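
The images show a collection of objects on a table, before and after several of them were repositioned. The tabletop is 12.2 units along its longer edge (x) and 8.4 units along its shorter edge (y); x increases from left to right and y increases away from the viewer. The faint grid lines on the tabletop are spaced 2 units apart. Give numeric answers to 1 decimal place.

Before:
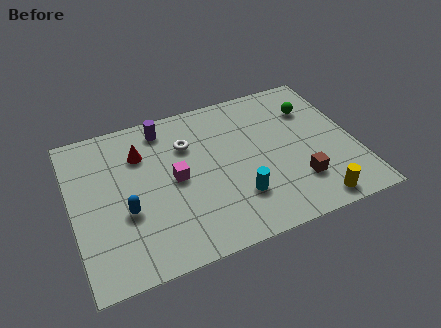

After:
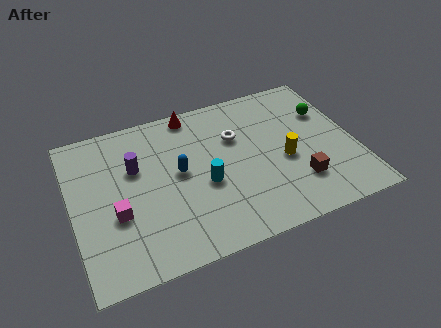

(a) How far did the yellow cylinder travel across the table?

2.8

The yellow cylinder moved from about (10.0, 0.9) to (9.1, 3.6), a distance of √(0.9² + 2.7²) ≈ 2.8.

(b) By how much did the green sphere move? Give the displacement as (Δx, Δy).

(0.6, -0.4)

From the two frames, the green sphere sits at roughly (10.6, 6.1) before and (11.2, 5.7) after.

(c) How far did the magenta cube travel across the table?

2.8

The magenta cube was near (4.4, 4.2) before and (1.8, 3.2) after, so it travelled √(2.6² + 1.0²) ≈ 2.8 units.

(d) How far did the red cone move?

2.8

The red cone was near (3.1, 6.1) before and (5.5, 7.6) after, so it travelled √(2.4² + 1.5²) ≈ 2.8 units.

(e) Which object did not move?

the brown cube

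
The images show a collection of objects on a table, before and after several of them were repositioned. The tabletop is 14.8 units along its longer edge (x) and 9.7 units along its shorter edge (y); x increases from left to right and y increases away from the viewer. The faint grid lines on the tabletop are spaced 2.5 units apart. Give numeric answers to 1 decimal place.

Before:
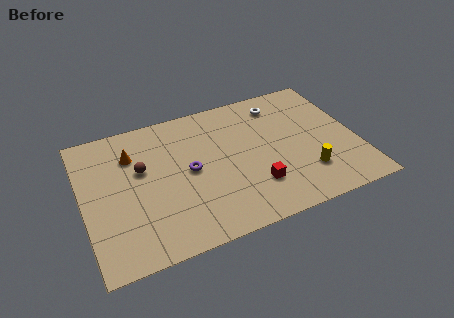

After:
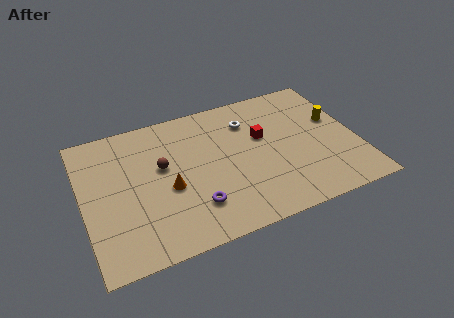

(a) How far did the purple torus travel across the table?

2.5

The purple torus was near (5.7, 4.9) before and (5.7, 2.4) after, so it travelled √(0.0² + 2.5²) ≈ 2.5 units.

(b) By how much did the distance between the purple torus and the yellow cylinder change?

+2.2

The distance was about 6.6 in the first image and 8.8 in the second, so they moved 2.2 units further apart.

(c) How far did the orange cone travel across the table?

3.4

The orange cone moved from about (2.8, 7.1) to (4.5, 4.1), a distance of √(1.7² + 3.0²) ≈ 3.4.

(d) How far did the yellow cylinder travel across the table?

3.9

The yellow cylinder was near (11.8, 2.5) before and (13.8, 5.8) after, so it travelled √(2.0² + 3.3²) ≈ 3.9 units.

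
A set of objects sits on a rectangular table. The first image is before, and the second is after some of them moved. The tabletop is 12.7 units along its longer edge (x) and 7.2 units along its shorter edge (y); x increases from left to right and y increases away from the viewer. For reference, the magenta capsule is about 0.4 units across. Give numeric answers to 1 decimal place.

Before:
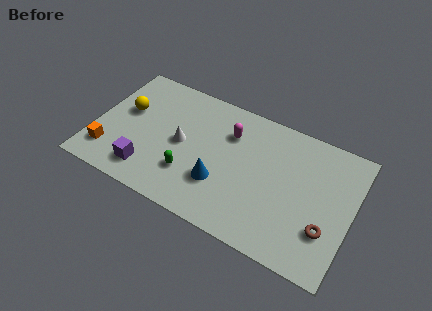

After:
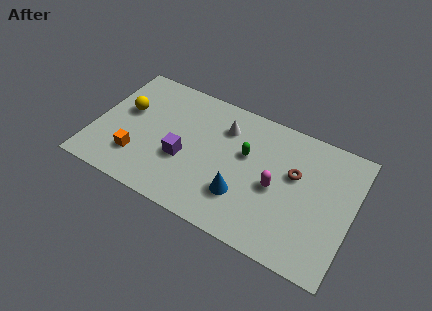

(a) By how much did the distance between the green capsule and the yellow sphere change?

+1.9

The distance was about 4.1 in the first image and 6.0 in the second, so they moved 1.9 units further apart.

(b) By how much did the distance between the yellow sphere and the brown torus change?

-2.0

Before: roughly 10.4 units apart; after: 8.4. That's 2.0 units closer together.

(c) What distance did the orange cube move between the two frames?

1.4

The orange cube was near (0.9, 1.6) before and (2.3, 1.9) after, so it travelled √(1.4² + 0.3²) ≈ 1.4 units.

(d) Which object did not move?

the yellow sphere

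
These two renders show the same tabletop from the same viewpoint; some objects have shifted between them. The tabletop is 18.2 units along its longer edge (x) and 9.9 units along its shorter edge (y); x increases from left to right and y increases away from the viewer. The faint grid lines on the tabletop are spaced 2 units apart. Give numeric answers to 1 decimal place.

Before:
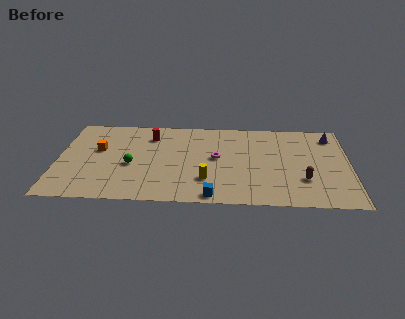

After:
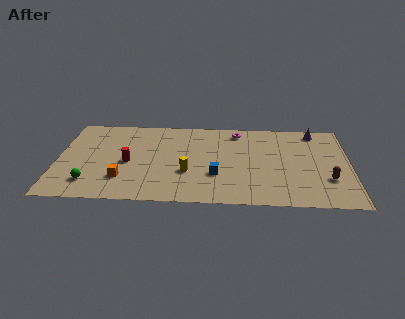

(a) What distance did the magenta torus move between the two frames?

3.5

The magenta torus moved from about (9.9, 5.3) to (11.2, 8.5), a distance of √(1.3² + 3.2²) ≈ 3.5.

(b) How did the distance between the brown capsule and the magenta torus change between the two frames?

+1.9

They were about 5.9 units apart before and 7.8 after — 1.9 units further apart.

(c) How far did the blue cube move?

2.4

The blue cube moved from about (9.7, 0.9) to (9.9, 3.3), a distance of √(0.2² + 2.4²) ≈ 2.4.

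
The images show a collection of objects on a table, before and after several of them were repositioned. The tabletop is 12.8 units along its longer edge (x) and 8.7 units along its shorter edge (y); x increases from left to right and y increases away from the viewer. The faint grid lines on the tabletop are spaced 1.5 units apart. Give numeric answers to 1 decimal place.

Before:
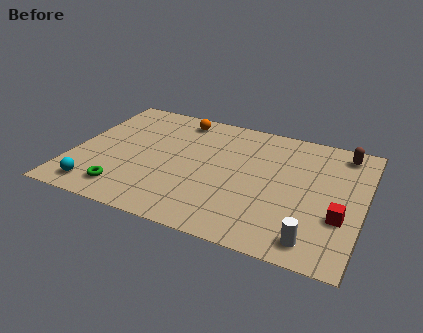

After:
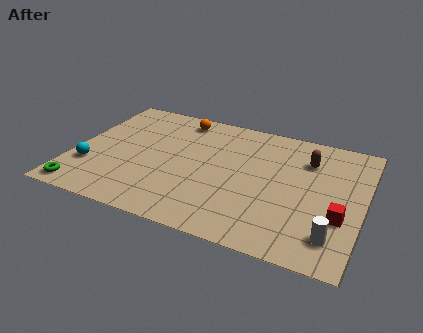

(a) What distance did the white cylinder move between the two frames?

0.9

The white cylinder moved from about (10.9, 1.2) to (11.7, 1.7), a distance of √(0.8² + 0.5²) ≈ 0.9.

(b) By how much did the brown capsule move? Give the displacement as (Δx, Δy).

(-1.5, -1.1)

From the two frames, the brown capsule sits at roughly (11.7, 7.5) before and (10.2, 6.4) after.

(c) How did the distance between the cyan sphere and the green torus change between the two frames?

+0.5

Before: roughly 1.2 units apart; after: 1.7. That's 0.5 units further apart.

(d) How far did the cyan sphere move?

1.5

The cyan sphere moved from about (1.4, 1.2) to (0.9, 2.6), a distance of √(0.5² + 1.4²) ≈ 1.5.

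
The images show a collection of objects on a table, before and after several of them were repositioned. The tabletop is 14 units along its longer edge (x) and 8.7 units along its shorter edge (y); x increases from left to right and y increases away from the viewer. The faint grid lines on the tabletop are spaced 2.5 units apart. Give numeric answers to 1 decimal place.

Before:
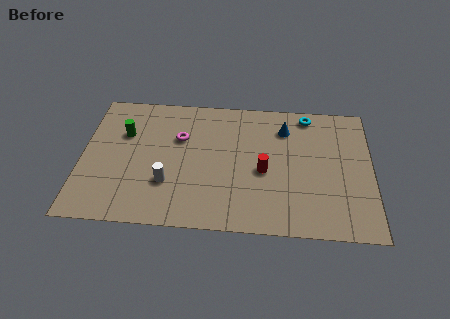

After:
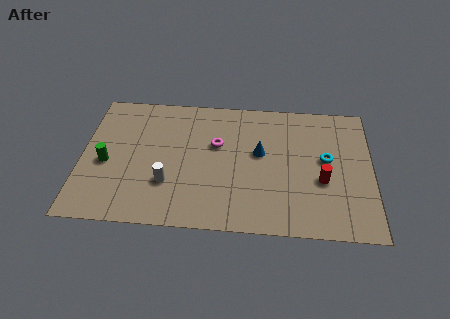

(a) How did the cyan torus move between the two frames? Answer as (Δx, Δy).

(0.9, -2.9)

From the two frames, the cyan torus sits at roughly (10.9, 7.7) before and (11.8, 4.8) after.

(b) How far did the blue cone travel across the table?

2.1

From (9.8, 6.7) to (8.6, 5.0), the blue cone covered √(1.2² + 1.7²) ≈ 2.1 units.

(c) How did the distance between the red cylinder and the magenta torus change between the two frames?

+1.0

Before: roughly 4.5 units apart; after: 5.5. That's 1.0 units further apart.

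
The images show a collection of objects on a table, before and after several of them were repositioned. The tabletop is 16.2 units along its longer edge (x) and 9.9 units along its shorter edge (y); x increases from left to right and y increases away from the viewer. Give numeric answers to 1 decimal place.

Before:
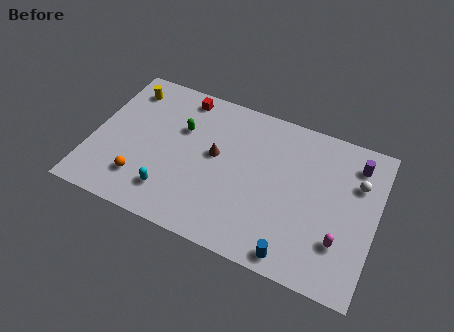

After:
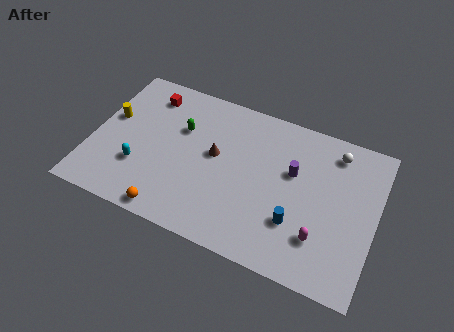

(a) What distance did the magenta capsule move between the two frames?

1.1

From (14.4, 2.8) to (13.3, 2.6), the magenta capsule covered √(1.1² + 0.2²) ≈ 1.1 units.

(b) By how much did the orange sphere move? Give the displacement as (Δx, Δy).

(1.9, -1.4)

The orange sphere was at about (3.1, 2.3) and moved to about (5.0, 0.9).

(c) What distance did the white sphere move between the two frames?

2.1

The white sphere moved from about (15.0, 6.8) to (13.6, 8.3), a distance of √(1.4² + 1.5²) ≈ 2.1.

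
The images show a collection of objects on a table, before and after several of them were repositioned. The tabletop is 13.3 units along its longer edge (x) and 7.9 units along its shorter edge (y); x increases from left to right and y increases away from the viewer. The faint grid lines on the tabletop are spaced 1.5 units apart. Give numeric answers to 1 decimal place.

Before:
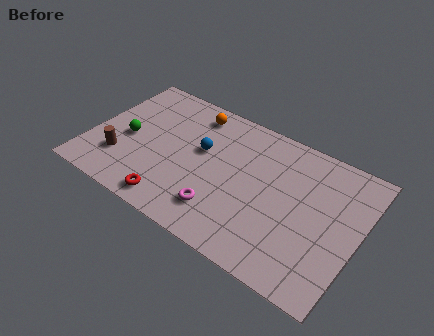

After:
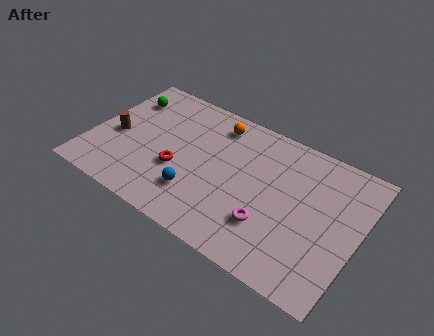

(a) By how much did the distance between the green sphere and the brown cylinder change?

+1.1

Before: roughly 1.4 units apart; after: 2.5. That's 1.1 units further apart.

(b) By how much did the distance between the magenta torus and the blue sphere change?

+0.3

Before: roughly 3.3 units apart; after: 3.6. That's 0.3 units further apart.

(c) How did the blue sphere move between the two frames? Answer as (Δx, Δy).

(0.2, -2.6)

The blue sphere started near (5.4, 4.7) and ended near (5.6, 2.1).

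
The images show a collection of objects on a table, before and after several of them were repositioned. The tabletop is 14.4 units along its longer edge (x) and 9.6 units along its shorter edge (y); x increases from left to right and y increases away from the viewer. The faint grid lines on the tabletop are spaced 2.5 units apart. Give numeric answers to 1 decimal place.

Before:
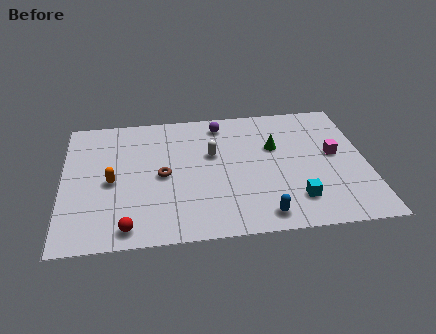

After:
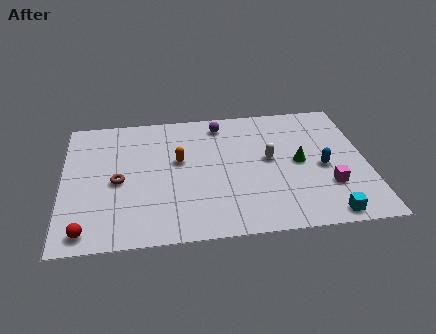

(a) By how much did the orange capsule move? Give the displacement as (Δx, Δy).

(3.2, 1.2)

The orange capsule was at about (2.3, 4.4) and moved to about (5.5, 5.6).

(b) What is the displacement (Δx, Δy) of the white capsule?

(2.7, -0.7)

The white capsule started near (7.1, 5.9) and ended near (9.8, 5.2).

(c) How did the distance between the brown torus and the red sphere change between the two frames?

-0.3

Before: roughly 3.9 units apart; after: 3.6. That's 0.3 units closer together.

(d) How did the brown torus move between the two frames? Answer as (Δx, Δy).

(-2.1, -0.2)

From the two frames, the brown torus sits at roughly (4.7, 4.6) before and (2.6, 4.4) after.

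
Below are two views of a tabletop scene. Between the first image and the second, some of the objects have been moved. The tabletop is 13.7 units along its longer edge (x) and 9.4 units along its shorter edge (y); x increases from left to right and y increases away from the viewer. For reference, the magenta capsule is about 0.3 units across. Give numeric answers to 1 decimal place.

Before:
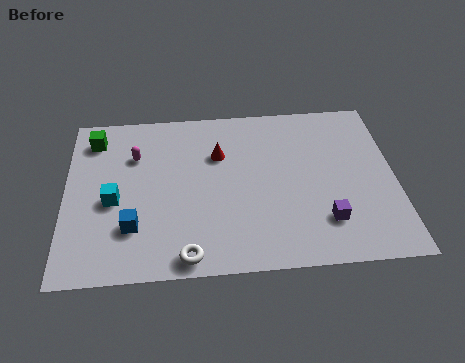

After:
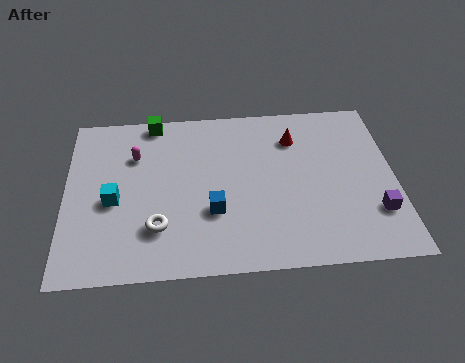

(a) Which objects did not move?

the cyan cube and the magenta capsule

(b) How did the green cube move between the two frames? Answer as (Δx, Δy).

(2.5, 0.9)

From the two frames, the green cube sits at roughly (1.2, 7.7) before and (3.7, 8.6) after.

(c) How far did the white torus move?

2.0

From (5.0, 0.9) to (3.8, 2.5), the white torus covered √(1.2² + 1.6²) ≈ 2.0 units.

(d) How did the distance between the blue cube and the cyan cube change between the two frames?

+2.5

They were about 1.7 units apart before and 4.2 after — 2.5 units further apart.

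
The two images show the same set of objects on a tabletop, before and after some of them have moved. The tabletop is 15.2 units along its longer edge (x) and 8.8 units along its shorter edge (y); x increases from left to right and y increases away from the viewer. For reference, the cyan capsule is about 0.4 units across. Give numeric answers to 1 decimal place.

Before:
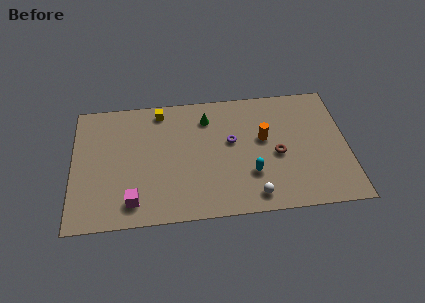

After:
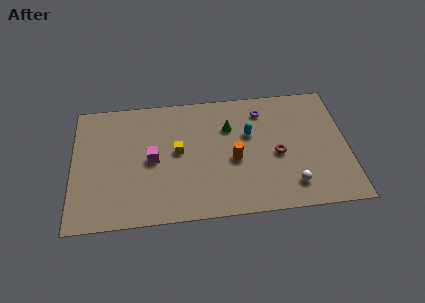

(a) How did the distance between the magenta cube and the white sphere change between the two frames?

+1.4

Before: roughly 6.6 units apart; after: 8.0. That's 1.4 units further apart.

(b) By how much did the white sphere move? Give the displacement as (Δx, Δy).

(2.1, 0.5)

The white sphere was at about (9.9, 1.2) and moved to about (12.0, 1.7).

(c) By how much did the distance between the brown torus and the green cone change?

-1.4

They were about 4.8 units apart before and 3.4 after — 1.4 units closer together.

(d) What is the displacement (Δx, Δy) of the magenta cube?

(1.1, 2.8)

The magenta cube started near (3.3, 1.5) and ended near (4.4, 4.3).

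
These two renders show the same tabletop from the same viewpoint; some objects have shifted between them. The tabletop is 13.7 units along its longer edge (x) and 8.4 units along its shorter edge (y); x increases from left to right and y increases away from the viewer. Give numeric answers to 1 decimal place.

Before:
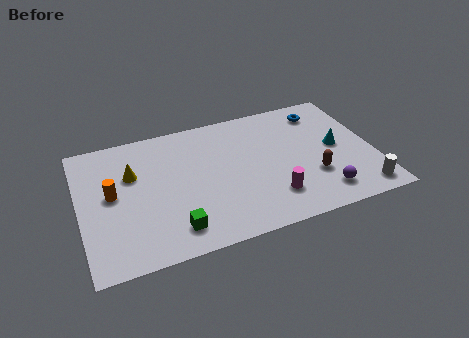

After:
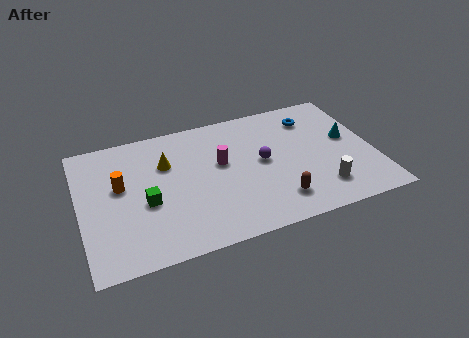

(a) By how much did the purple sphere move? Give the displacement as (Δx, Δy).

(-2.5, 2.9)

The purple sphere was at about (11.0, 1.5) and moved to about (8.5, 4.4).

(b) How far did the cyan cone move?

0.7

The cyan cone was near (12.0, 4.3) before and (12.6, 4.7) after, so it travelled √(0.6² + 0.4²) ≈ 0.7 units.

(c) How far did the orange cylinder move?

0.6

From (1.5, 4.5) to (1.9, 4.9), the orange cylinder covered √(0.4² + 0.4²) ≈ 0.6 units.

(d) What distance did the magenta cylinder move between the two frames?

3.6

From (8.7, 2.0) to (6.6, 4.9), the magenta cylinder covered √(2.1² + 2.9²) ≈ 3.6 units.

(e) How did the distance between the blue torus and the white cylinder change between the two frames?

-1.1

They were about 5.9 units apart before and 4.8 after — 1.1 units closer together.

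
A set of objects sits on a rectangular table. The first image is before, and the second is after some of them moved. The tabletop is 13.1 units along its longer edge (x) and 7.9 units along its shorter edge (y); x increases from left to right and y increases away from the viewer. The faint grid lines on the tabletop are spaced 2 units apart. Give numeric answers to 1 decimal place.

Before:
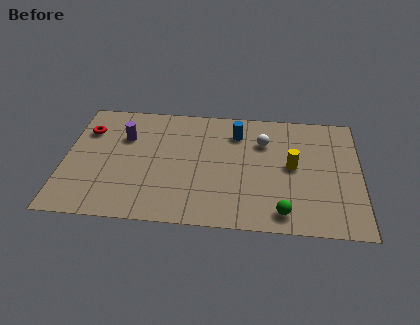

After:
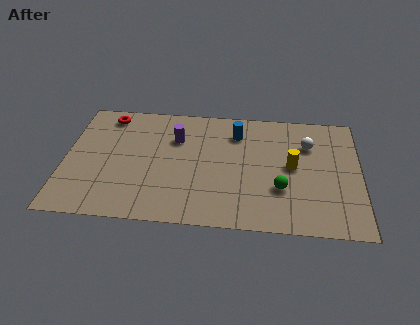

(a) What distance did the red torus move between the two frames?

1.4

From (0.9, 5.7) to (1.8, 6.8), the red torus covered √(0.9² + 1.1²) ≈ 1.4 units.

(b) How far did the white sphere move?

2.0

From (8.8, 5.6) to (10.8, 5.6), the white sphere covered √(2.0² + 0.0²) ≈ 2.0 units.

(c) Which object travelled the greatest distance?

the purple cylinder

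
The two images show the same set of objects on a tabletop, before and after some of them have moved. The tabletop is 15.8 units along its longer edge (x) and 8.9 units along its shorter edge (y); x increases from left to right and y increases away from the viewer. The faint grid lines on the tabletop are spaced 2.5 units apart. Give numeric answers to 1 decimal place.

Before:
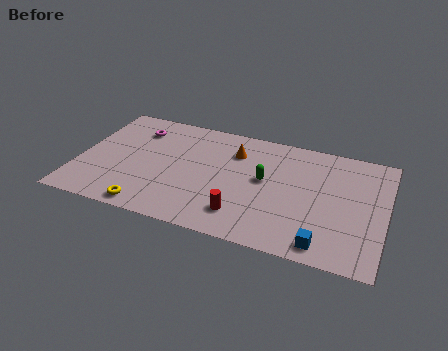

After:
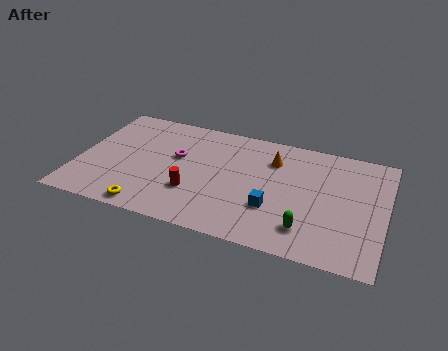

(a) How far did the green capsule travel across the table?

3.8

From (9.6, 4.9) to (12.0, 1.9), the green capsule covered √(2.4² + 3.0²) ≈ 3.8 units.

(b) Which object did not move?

the yellow torus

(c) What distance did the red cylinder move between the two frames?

2.8

The red cylinder was near (8.7, 1.9) before and (6.1, 2.8) after, so it travelled √(2.6² + 0.9²) ≈ 2.8 units.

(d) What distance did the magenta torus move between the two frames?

2.8

The magenta torus moved from about (2.7, 6.9) to (5.0, 5.3), a distance of √(2.3² + 1.6²) ≈ 2.8.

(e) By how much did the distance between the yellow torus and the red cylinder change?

-2.0

The distance was about 4.8 in the first image and 2.8 in the second, so they moved 2.0 units closer together.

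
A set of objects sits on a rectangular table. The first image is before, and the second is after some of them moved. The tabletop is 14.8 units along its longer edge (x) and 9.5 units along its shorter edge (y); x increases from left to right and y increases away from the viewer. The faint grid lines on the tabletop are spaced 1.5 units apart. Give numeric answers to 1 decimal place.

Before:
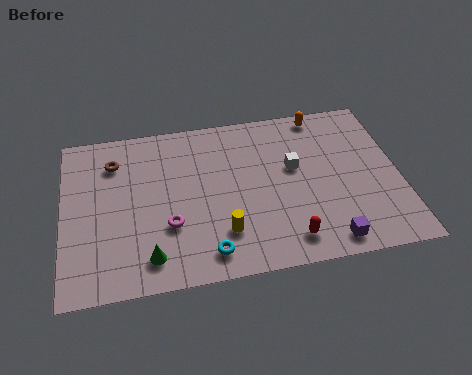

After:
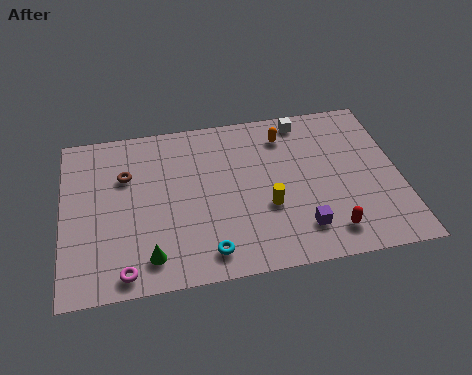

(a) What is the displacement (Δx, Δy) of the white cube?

(0.6, 2.8)

The white cube was at about (10.2, 5.6) and moved to about (10.8, 8.4).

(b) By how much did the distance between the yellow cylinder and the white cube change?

+0.7

They were about 4.6 units apart before and 5.3 after — 0.7 units further apart.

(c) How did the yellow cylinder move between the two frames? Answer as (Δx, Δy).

(2.0, 1.1)

From the two frames, the yellow cylinder sits at roughly (6.9, 2.4) before and (8.9, 3.5) after.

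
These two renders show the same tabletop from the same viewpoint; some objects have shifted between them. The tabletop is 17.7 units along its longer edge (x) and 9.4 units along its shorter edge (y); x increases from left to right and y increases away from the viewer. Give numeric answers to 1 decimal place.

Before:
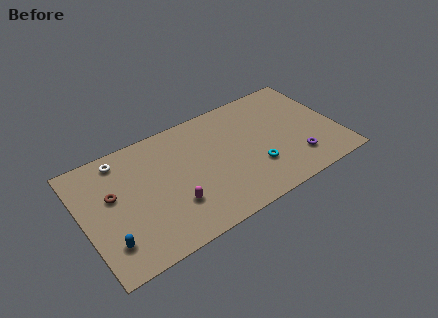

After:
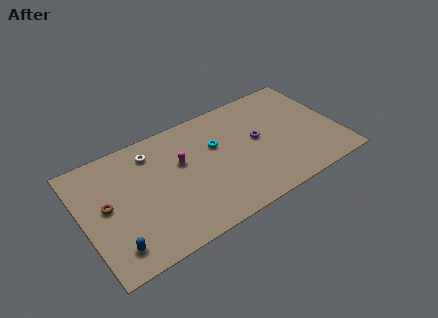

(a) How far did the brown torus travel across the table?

0.8

From (2.1, 5.6) to (1.6, 5.0), the brown torus covered √(0.5² + 0.6²) ≈ 0.8 units.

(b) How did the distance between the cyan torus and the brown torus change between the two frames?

-2.1

They were about 10.0 units apart before and 7.9 after — 2.1 units closer together.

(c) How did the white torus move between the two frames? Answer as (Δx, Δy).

(2.1, -0.5)

The white torus started near (3.0, 8.1) and ended near (5.1, 7.6).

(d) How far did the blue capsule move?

0.6

The blue capsule was near (1.4, 2.2) before and (1.7, 1.7) after, so it travelled √(0.3² + 0.5²) ≈ 0.6 units.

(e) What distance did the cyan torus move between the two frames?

3.9

The cyan torus moved from about (11.7, 2.9) to (9.4, 6.0), a distance of √(2.3² + 3.1²) ≈ 3.9.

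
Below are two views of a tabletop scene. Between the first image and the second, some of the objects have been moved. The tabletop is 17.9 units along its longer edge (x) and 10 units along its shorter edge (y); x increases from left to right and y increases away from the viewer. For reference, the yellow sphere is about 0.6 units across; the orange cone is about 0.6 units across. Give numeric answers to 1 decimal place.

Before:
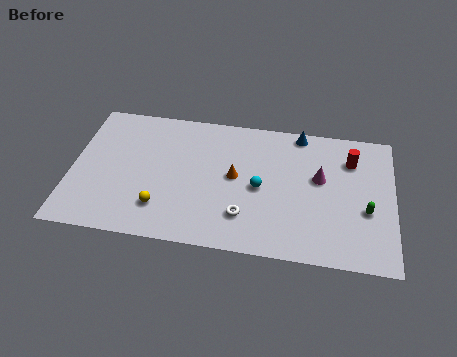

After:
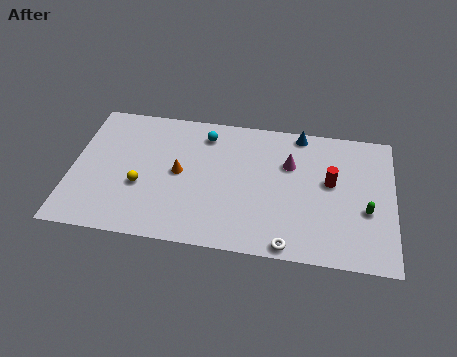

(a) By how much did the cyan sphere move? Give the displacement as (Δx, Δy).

(-3.2, 3.5)

The cyan sphere was at about (10.5, 4.7) and moved to about (7.3, 8.2).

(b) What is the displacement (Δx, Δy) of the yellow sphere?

(-1.2, 1.4)

The yellow sphere started near (5.1, 2.4) and ended near (3.9, 3.8).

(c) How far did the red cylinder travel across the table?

2.1

The red cylinder was near (15.5, 7.5) before and (14.4, 5.7) after, so it travelled √(1.1² + 1.8²) ≈ 2.1 units.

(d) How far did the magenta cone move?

1.9

The magenta cone was near (13.8, 5.9) before and (12.1, 6.7) after, so it travelled √(1.7² + 0.8²) ≈ 1.9 units.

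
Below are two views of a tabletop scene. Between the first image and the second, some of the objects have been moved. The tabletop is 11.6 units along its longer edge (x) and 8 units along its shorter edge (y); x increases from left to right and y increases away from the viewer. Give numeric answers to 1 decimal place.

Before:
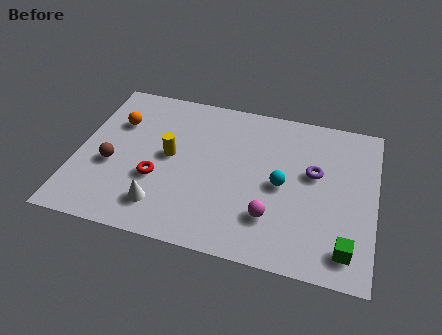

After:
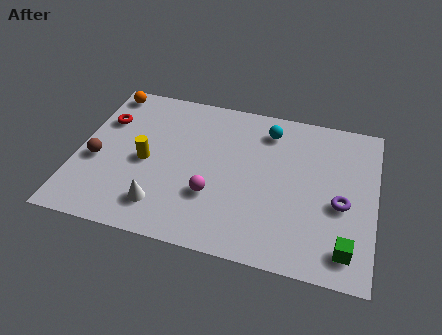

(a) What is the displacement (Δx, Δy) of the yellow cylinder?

(-0.9, -0.5)

The yellow cylinder was at about (3.6, 4.2) and moved to about (2.7, 3.7).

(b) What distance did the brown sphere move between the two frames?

0.6

The brown sphere moved from about (1.4, 3.2) to (0.8, 3.3), a distance of √(0.6² + 0.1²) ≈ 0.6.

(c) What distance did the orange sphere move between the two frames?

1.7

The orange sphere was near (1.4, 5.5) before and (0.8, 7.1) after, so it travelled √(0.6² + 1.6²) ≈ 1.7 units.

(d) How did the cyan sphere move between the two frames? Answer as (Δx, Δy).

(-0.7, 2.7)

The cyan sphere was at about (8.0, 3.8) and moved to about (7.3, 6.5).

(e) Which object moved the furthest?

the red torus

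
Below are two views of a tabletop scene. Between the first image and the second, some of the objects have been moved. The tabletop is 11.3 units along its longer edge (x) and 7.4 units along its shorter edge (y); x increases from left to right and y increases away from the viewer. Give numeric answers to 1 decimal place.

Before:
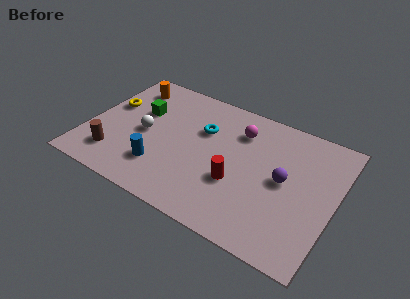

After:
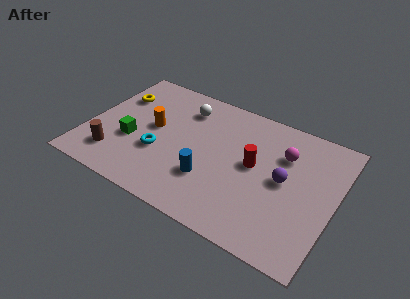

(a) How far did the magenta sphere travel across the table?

2.1

The magenta sphere moved from about (6.7, 5.6) to (8.8, 5.2), a distance of √(2.1² + 0.4²) ≈ 2.1.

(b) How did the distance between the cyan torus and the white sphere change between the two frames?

+0.3

The distance was about 2.9 in the first image and 3.2 in the second, so they moved 0.3 units further apart.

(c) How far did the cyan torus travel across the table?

2.8

The cyan torus moved from about (5.1, 4.9) to (3.4, 2.7), a distance of √(1.7² + 2.2²) ≈ 2.8.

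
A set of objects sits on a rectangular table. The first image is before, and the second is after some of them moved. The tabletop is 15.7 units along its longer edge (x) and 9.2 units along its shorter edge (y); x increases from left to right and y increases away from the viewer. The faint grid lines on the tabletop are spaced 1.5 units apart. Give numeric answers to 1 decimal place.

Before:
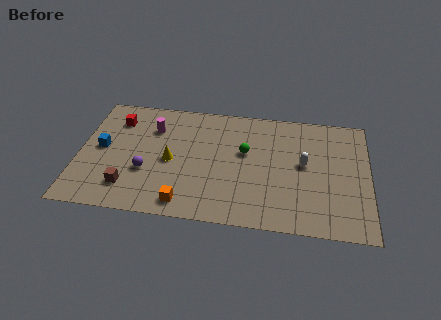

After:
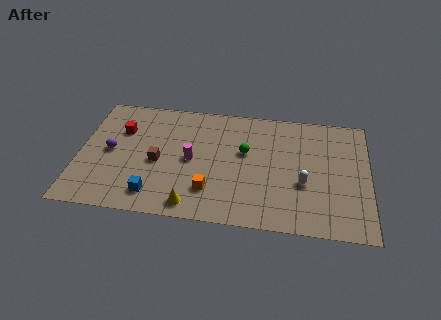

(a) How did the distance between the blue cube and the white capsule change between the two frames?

-2.8

They were about 11.0 units apart before and 8.2 after — 2.8 units closer together.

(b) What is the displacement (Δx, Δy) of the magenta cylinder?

(2.2, -2.2)

The magenta cylinder started near (3.9, 6.7) and ended near (6.1, 4.5).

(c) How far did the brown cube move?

2.6

The brown cube moved from about (2.8, 2.0) to (4.3, 4.1), a distance of √(1.5² + 2.1²) ≈ 2.6.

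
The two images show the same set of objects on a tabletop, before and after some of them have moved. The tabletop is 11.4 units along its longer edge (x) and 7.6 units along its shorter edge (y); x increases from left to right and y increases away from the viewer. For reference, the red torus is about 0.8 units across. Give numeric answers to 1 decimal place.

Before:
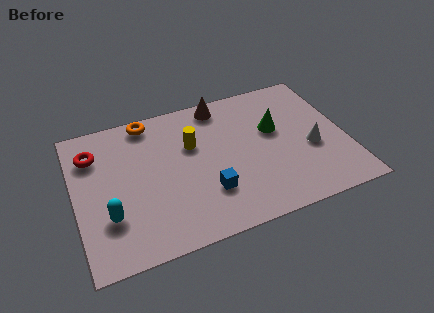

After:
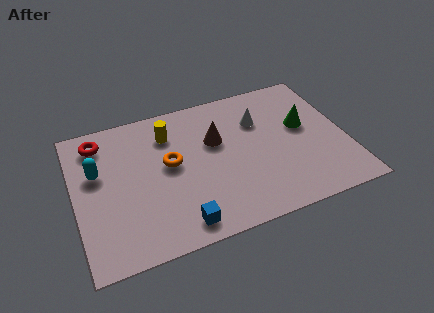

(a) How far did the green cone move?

1.2

From (8.5, 4.6) to (9.7, 4.4), the green cone covered √(1.2² + 0.2²) ≈ 1.2 units.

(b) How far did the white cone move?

3.0

The white cone moved from about (9.9, 3.1) to (7.9, 5.3), a distance of √(2.0² + 2.2²) ≈ 3.0.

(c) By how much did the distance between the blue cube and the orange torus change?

-1.9

They were about 5.1 units apart before and 3.2 after — 1.9 units closer together.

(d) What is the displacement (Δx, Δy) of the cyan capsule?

(-0.3, 2.4)

The cyan capsule was at about (1.3, 2.3) and moved to about (1.0, 4.7).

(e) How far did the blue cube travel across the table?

1.8

The blue cube moved from about (5.4, 2.2) to (4.1, 1.0), a distance of √(1.3² + 1.2²) ≈ 1.8.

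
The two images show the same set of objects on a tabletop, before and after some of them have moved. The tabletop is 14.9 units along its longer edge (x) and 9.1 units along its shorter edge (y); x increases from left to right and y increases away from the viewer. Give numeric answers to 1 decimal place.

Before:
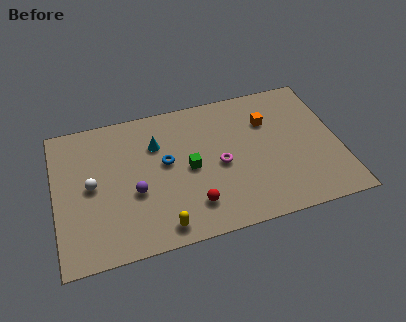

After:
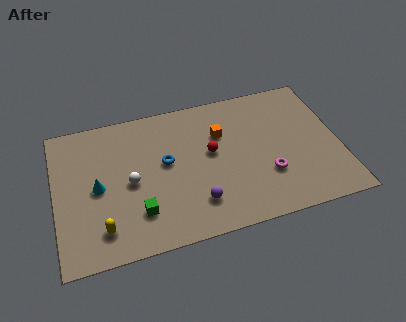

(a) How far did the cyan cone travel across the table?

3.8

The cyan cone was near (5.4, 6.4) before and (2.2, 4.4) after, so it travelled √(3.2² + 2.0²) ≈ 3.8 units.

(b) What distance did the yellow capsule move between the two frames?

3.1

From (5.3, 1.1) to (2.3, 1.8), the yellow capsule covered √(3.0² + 0.7²) ≈ 3.1 units.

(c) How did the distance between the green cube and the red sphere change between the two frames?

+2.5

Before: roughly 2.4 units apart; after: 4.9. That's 2.5 units further apart.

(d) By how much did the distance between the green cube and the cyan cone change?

+0.3

They were about 2.6 units apart before and 2.9 after — 0.3 units further apart.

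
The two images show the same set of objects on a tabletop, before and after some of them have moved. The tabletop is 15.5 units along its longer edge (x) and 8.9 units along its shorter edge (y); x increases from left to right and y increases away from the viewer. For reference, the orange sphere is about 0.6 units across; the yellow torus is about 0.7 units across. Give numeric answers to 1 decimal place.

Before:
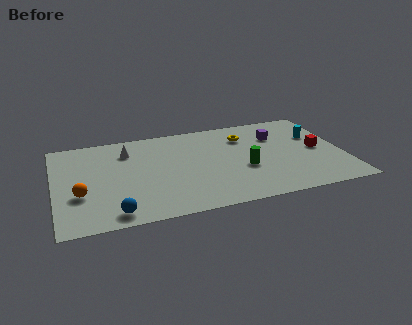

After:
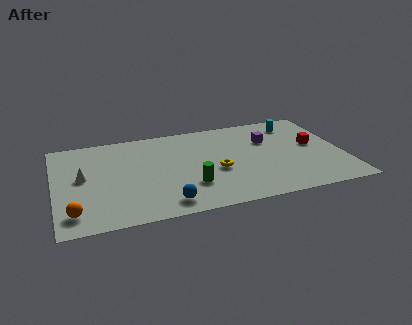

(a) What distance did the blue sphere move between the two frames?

2.7

From (3.0, 1.1) to (5.7, 1.3), the blue sphere covered √(2.7² + 0.2²) ≈ 2.7 units.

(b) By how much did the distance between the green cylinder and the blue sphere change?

-5.6

They were about 7.5 units apart before and 1.9 after — 5.6 units closer together.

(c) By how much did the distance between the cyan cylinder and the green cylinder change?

+3.0

They were about 4.7 units apart before and 7.7 after — 3.0 units further apart.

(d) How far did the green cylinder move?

3.1

The green cylinder was near (10.1, 3.5) before and (7.1, 2.6) after, so it travelled √(3.0² + 0.9²) ≈ 3.1 units.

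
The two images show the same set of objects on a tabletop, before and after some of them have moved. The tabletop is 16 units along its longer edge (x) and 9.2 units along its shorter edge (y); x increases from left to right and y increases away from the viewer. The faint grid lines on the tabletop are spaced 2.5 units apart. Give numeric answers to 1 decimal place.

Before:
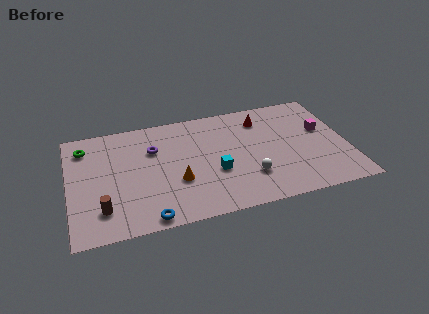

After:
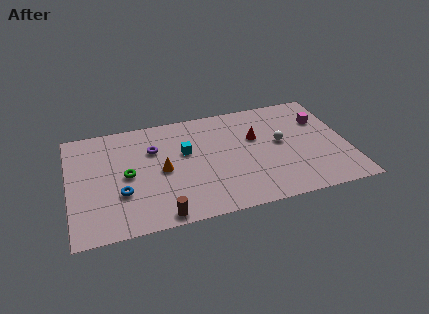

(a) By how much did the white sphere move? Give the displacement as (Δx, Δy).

(2.0, 2.4)

From the two frames, the white sphere sits at roughly (10.2, 2.6) before and (12.2, 5.0) after.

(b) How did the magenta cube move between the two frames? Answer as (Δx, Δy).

(0.0, 0.9)

From the two frames, the magenta cube sits at roughly (14.7, 5.5) before and (14.7, 6.4) after.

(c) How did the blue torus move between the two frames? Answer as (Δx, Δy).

(-1.4, 2.3)

The blue torus started near (4.3, 0.8) and ended near (2.9, 3.1).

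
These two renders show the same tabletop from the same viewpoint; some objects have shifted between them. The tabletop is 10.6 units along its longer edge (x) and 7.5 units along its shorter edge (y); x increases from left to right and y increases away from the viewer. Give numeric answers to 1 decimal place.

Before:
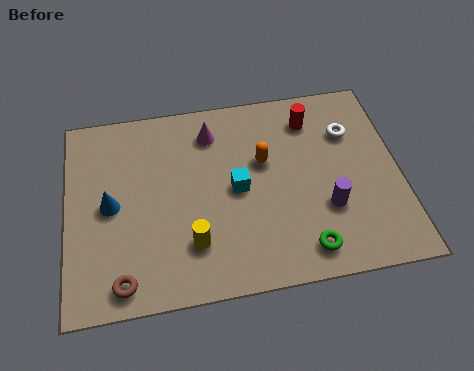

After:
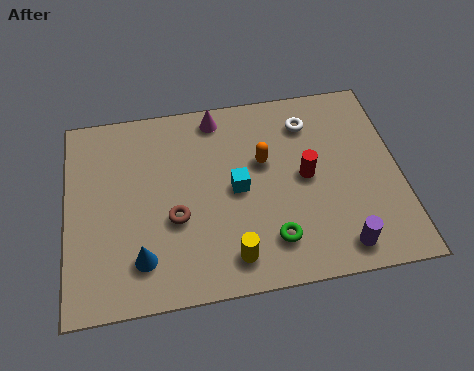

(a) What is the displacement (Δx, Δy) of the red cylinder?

(-0.3, -2.2)

The red cylinder was at about (7.9, 6.0) and moved to about (7.6, 3.8).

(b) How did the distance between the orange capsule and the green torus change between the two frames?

-0.7

The distance was about 3.7 in the first image and 3.0 in the second, so they moved 0.7 units closer together.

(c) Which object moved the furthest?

the brown torus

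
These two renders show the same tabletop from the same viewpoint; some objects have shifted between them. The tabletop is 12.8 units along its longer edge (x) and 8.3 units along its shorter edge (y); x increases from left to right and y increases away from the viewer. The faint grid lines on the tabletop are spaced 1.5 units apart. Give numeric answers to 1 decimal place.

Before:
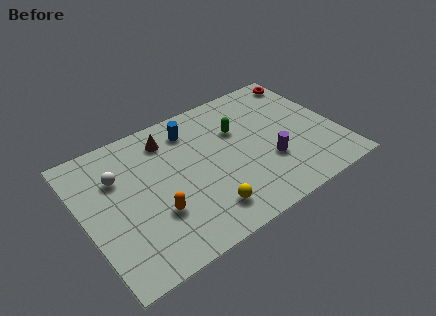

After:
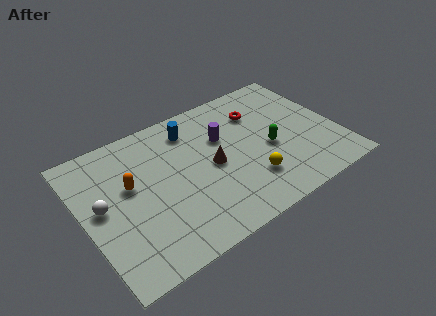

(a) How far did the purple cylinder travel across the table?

3.2

From (9.1, 2.8) to (7.2, 5.4), the purple cylinder covered √(1.9² + 2.6²) ≈ 3.2 units.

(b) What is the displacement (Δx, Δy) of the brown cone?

(1.8, -2.7)

The brown cone was at about (4.6, 6.7) and moved to about (6.4, 4.0).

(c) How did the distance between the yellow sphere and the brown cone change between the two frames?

-2.8

Before: roughly 5.2 units apart; after: 2.4. That's 2.8 units closer together.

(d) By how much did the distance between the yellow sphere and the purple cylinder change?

-0.4

The distance was about 3.7 in the first image and 3.3 in the second, so they moved 0.4 units closer together.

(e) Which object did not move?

the blue cylinder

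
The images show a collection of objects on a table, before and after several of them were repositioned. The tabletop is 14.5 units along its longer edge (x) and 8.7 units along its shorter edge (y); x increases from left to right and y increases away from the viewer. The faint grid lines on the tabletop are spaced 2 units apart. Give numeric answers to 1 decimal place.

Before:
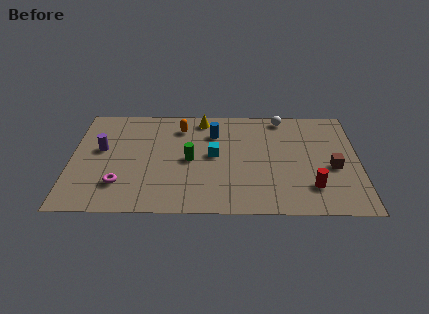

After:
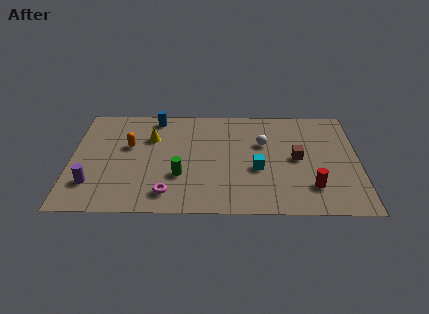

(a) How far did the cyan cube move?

2.5

The cyan cube moved from about (7.2, 4.6) to (9.4, 3.5), a distance of √(2.2² + 1.1²) ≈ 2.5.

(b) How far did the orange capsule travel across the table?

3.1

From (5.5, 6.9) to (2.9, 5.3), the orange capsule covered √(2.6² + 1.6²) ≈ 3.1 units.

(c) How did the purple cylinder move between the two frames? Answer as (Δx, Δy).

(-0.4, -2.8)

The purple cylinder was at about (1.5, 5.0) and moved to about (1.1, 2.2).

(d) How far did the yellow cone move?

3.1

The yellow cone was near (6.6, 7.6) before and (4.0, 6.0) after, so it travelled √(2.6² + 1.6²) ≈ 3.1 units.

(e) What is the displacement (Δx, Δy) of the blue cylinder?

(-3.0, 1.3)

The blue cylinder started near (7.2, 6.4) and ended near (4.2, 7.7).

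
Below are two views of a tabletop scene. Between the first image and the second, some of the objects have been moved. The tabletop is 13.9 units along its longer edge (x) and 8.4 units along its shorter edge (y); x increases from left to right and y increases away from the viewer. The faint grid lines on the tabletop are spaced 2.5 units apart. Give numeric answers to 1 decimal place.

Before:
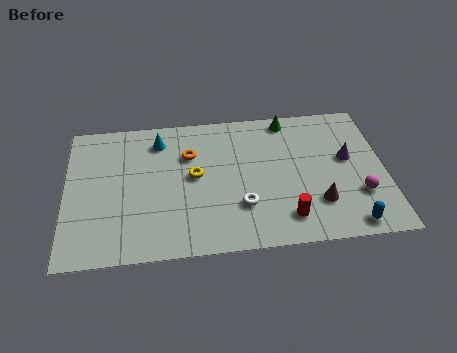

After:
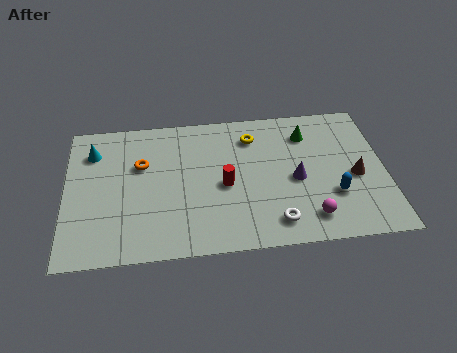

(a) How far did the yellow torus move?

3.3

From (5.6, 4.5) to (8.2, 6.6), the yellow torus covered √(2.6² + 2.1²) ≈ 3.3 units.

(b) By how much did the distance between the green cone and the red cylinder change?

-1.3

The distance was about 5.9 in the first image and 4.6 in the second, so they moved 1.3 units closer together.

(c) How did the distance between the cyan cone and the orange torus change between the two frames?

+0.7

Before: roughly 1.6 units apart; after: 2.3. That's 0.7 units further apart.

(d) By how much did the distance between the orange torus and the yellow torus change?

+3.7

Before: roughly 1.3 units apart; after: 5.0. That's 3.7 units further apart.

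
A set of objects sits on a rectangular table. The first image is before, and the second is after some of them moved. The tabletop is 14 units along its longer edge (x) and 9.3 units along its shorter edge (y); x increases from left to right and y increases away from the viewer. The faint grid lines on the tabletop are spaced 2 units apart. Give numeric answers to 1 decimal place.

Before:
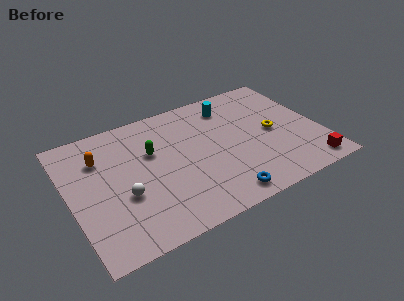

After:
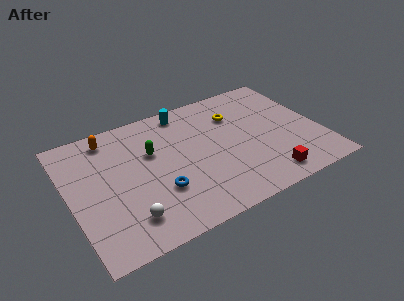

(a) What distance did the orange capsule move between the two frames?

1.5

From (1.9, 6.7) to (2.6, 8.0), the orange capsule covered √(0.7² + 1.3²) ≈ 1.5 units.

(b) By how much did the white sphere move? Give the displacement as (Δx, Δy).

(0.0, -1.6)

The white sphere was at about (2.8, 3.5) and moved to about (2.8, 1.9).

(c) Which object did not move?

the green capsule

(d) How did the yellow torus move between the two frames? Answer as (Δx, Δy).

(-1.8, 2.2)

The yellow torus was at about (11.4, 4.5) and moved to about (9.6, 6.7).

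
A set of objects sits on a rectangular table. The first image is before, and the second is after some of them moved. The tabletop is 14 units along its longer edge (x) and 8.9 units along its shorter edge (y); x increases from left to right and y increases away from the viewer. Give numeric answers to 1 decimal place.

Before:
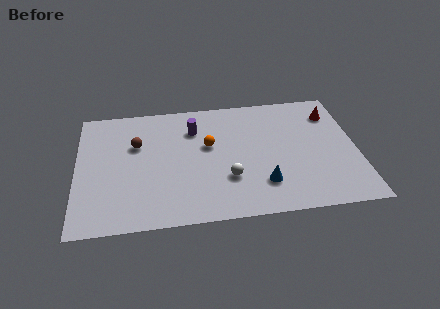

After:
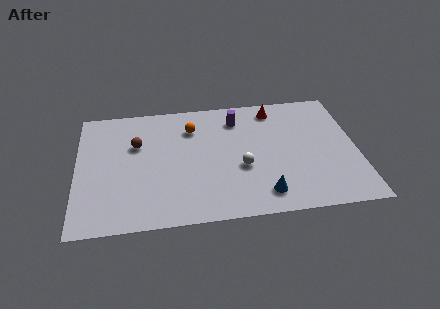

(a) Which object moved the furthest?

the red cone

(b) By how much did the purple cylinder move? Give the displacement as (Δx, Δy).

(2.2, 0.5)

The purple cylinder started near (5.9, 6.6) and ended near (8.1, 7.1).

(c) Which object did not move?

the brown sphere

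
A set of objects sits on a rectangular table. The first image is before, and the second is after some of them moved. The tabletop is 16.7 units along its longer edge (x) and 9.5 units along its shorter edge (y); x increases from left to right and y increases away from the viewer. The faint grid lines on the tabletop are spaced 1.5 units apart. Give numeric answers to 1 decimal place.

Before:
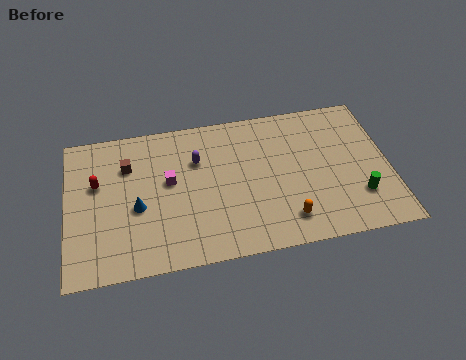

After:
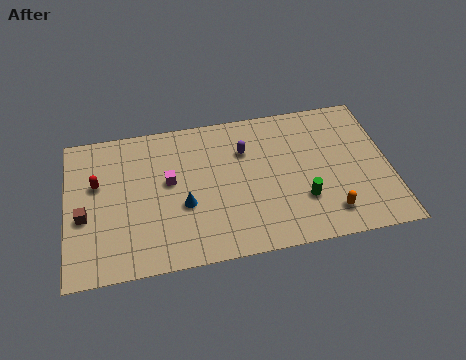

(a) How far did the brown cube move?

3.7

From (3.2, 6.8) to (0.9, 3.9), the brown cube covered √(2.3² + 2.9²) ≈ 3.7 units.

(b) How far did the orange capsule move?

2.2

The orange capsule moved from about (11.2, 1.8) to (13.4, 1.8), a distance of √(2.2² + 0.0²) ≈ 2.2.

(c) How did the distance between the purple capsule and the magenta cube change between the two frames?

+2.3

Before: roughly 1.9 units apart; after: 4.2. That's 2.3 units further apart.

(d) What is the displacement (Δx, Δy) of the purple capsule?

(2.5, 0.2)

From the two frames, the purple capsule sits at roughly (6.8, 6.5) before and (9.3, 6.7) after.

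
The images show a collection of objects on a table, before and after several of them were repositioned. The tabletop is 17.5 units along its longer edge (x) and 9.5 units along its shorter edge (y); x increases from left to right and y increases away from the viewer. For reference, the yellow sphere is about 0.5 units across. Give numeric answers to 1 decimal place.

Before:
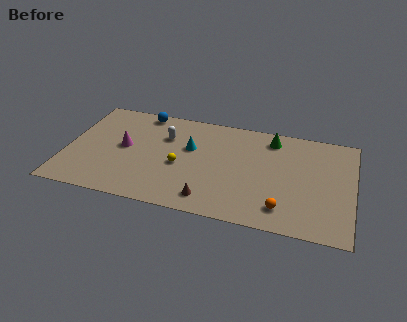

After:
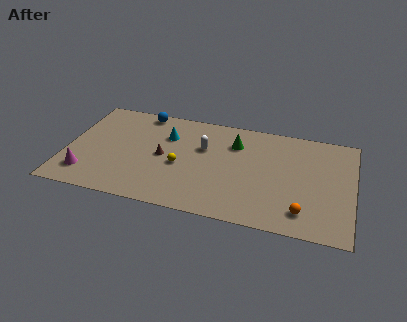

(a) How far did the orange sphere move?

1.2

From (13.4, 1.8) to (14.6, 1.8), the orange sphere covered √(1.2² + 0.0²) ≈ 1.2 units.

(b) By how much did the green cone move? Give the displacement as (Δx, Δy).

(-2.2, -1.0)

From the two frames, the green cone sits at roughly (12.4, 8.0) before and (10.2, 7.0) after.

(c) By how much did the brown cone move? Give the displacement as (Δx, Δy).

(-3.1, 3.2)

From the two frames, the brown cone sits at roughly (9.0, 1.5) before and (5.9, 4.7) after.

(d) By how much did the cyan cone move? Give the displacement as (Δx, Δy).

(-1.5, 0.8)

The cyan cone was at about (7.5, 5.9) and moved to about (6.0, 6.7).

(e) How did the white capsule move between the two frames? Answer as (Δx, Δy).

(2.4, -0.5)

The white capsule started near (5.9, 6.6) and ended near (8.3, 6.1).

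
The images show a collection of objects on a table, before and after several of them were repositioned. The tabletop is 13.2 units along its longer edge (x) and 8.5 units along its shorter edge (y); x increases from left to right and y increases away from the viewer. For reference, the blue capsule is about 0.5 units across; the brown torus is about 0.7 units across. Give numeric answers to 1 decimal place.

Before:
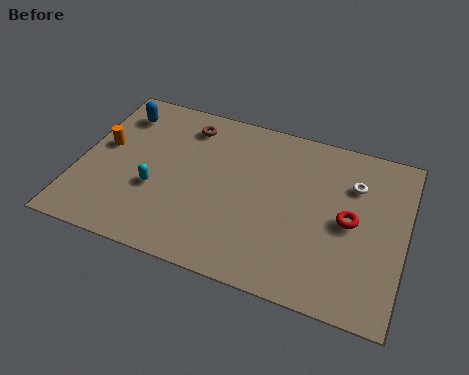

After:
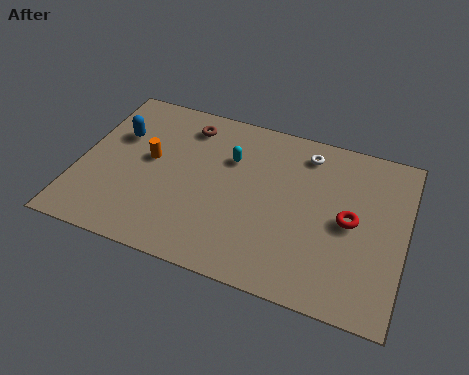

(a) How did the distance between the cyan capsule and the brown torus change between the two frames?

-1.7

The distance was about 3.9 in the first image and 2.2 in the second, so they moved 1.7 units closer together.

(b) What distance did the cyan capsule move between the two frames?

3.8

The cyan capsule moved from about (3.2, 3.2) to (6.0, 5.8), a distance of √(2.8² + 2.6²) ≈ 3.8.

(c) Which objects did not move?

the red torus and the brown torus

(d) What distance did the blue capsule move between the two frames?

1.2

From (1.3, 6.8) to (1.4, 5.6), the blue capsule covered √(0.1² + 1.2²) ≈ 1.2 units.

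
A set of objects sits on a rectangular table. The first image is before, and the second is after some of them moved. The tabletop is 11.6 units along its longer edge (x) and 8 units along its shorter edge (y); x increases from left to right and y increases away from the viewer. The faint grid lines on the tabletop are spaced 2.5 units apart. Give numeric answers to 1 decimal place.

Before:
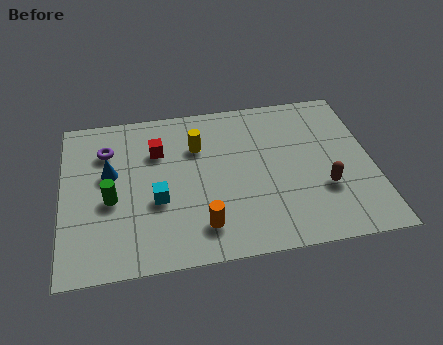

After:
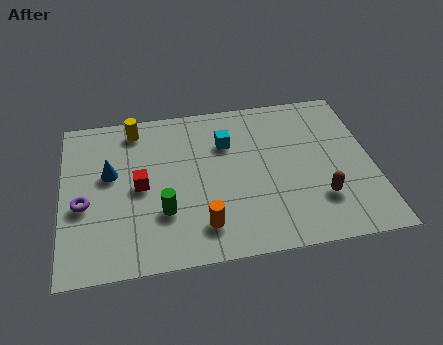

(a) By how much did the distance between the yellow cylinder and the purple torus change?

+0.7

The distance was about 3.4 in the first image and 4.1 in the second, so they moved 0.7 units further apart.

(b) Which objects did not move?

the orange cylinder and the blue cone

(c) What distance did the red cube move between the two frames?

1.8

From (3.6, 5.6) to (2.9, 3.9), the red cube covered √(0.7² + 1.7²) ≈ 1.8 units.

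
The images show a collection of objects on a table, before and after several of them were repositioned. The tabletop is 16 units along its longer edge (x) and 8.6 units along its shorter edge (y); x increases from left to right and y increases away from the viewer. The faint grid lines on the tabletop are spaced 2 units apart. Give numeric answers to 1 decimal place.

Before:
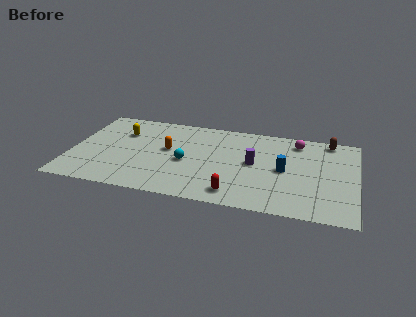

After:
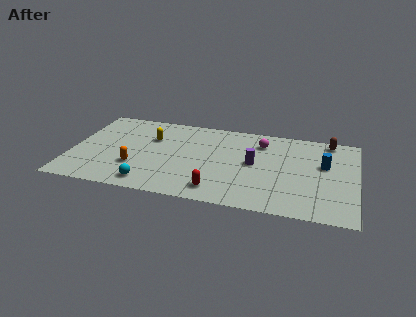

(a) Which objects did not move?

the brown capsule and the purple cylinder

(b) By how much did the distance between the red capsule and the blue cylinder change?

+3.0

Before: roughly 3.9 units apart; after: 6.9. That's 3.0 units further apart.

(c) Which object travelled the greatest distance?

the cyan sphere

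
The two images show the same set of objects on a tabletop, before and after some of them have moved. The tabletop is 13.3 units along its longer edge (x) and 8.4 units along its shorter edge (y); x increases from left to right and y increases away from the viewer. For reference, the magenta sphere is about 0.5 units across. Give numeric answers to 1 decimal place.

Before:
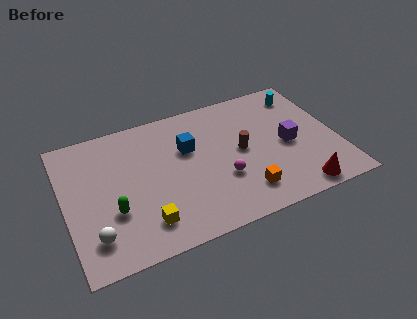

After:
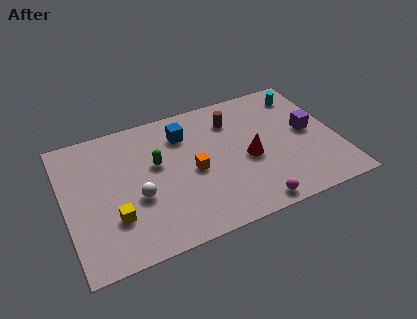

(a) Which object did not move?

the cyan cylinder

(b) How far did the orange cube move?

3.1

The orange cube moved from about (8.4, 1.7) to (6.2, 3.9), a distance of √(2.2² + 2.2²) ≈ 3.1.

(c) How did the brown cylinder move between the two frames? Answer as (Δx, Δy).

(-0.2, 2.1)

The brown cylinder started near (8.6, 4.3) and ended near (8.4, 6.4).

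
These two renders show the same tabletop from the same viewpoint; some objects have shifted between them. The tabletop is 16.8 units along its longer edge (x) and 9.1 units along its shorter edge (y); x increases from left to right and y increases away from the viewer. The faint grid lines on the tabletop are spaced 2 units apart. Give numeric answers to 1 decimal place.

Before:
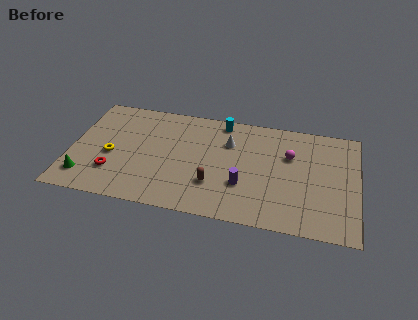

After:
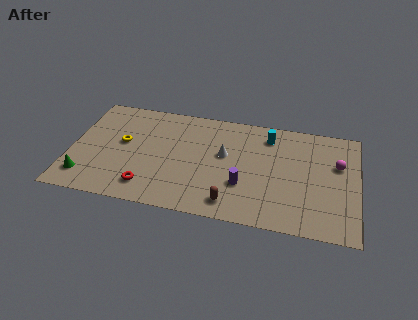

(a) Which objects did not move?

the green cone and the purple cylinder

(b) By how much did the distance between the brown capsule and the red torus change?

-1.0

They were about 5.9 units apart before and 4.9 after — 1.0 units closer together.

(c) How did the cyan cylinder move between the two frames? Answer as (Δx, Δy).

(2.8, -0.7)

The cyan cylinder was at about (8.7, 8.1) and moved to about (11.5, 7.4).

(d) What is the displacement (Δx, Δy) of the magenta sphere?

(2.8, -0.2)

From the two frames, the magenta sphere sits at roughly (12.8, 6.0) before and (15.6, 5.8) after.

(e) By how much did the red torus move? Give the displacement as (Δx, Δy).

(2.1, -0.8)

From the two frames, the red torus sits at roughly (2.6, 2.5) before and (4.7, 1.7) after.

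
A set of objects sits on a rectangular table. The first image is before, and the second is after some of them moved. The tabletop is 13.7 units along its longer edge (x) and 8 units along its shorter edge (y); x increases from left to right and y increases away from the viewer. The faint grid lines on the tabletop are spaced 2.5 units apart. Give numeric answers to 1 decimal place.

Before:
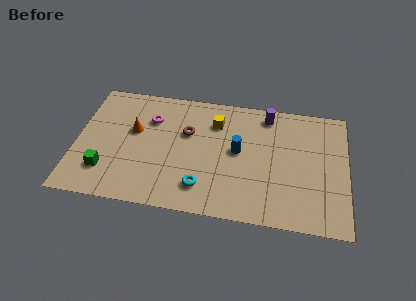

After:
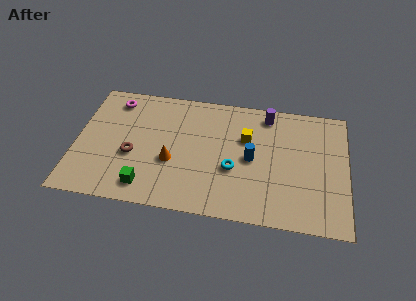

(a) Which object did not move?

the purple cylinder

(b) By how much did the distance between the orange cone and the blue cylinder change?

-1.2

The distance was about 5.3 in the first image and 4.1 in the second, so they moved 1.2 units closer together.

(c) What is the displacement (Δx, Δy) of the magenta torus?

(-1.9, 1.0)

The magenta torus was at about (3.7, 5.7) and moved to about (1.8, 6.7).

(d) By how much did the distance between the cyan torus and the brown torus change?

+1.6

The distance was about 3.5 in the first image and 5.1 in the second, so they moved 1.6 units further apart.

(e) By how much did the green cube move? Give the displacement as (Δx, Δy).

(2.1, -0.7)

The green cube was at about (1.6, 2.0) and moved to about (3.7, 1.3).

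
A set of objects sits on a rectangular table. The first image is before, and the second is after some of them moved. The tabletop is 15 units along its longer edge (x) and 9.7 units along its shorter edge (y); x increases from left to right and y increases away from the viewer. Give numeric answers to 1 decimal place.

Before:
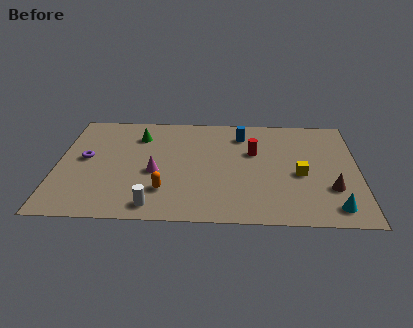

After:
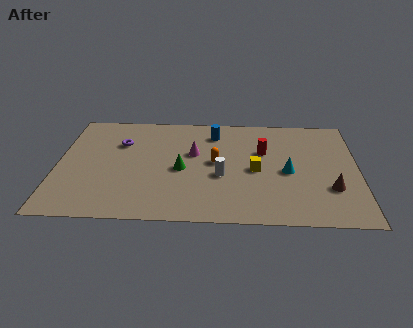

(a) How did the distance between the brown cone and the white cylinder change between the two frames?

-3.4

They were about 8.9 units apart before and 5.5 after — 3.4 units closer together.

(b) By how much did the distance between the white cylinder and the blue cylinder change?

-3.9

The distance was about 7.8 in the first image and 3.9 in the second, so they moved 3.9 units closer together.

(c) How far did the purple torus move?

2.3

From (1.4, 5.2) to (3.1, 6.7), the purple torus covered √(1.7² + 1.5²) ≈ 2.3 units.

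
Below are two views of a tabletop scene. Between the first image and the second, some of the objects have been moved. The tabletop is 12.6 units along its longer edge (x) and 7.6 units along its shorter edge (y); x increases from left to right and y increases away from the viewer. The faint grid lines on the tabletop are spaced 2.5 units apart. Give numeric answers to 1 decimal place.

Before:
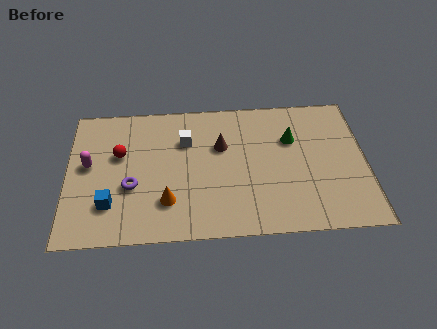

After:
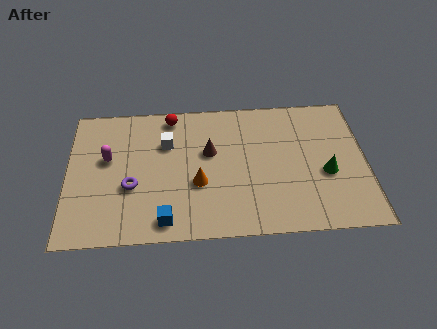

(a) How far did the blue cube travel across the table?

2.5

The blue cube was near (1.8, 2.0) before and (4.1, 1.0) after, so it travelled √(2.3² + 1.0²) ≈ 2.5 units.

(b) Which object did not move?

the purple torus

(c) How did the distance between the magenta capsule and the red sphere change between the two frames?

+2.1

Before: roughly 1.4 units apart; after: 3.5. That's 2.1 units further apart.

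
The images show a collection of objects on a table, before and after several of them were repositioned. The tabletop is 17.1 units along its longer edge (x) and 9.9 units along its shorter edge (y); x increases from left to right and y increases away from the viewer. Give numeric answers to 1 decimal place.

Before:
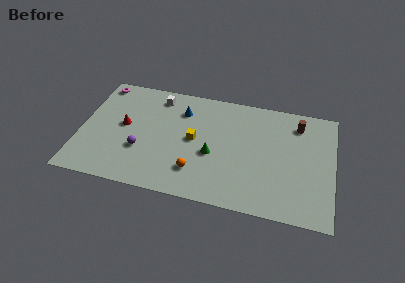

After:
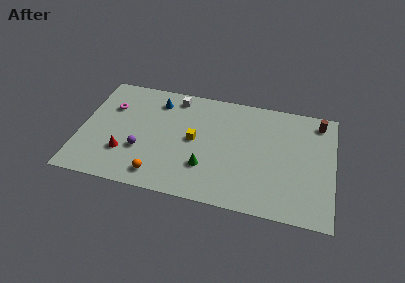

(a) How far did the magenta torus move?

2.2

The magenta torus moved from about (1.0, 8.8) to (1.9, 6.8), a distance of √(0.9² + 2.0²) ≈ 2.2.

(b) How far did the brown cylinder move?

1.5

The brown cylinder moved from about (14.6, 8.0) to (16.0, 8.5), a distance of √(1.4² + 0.5²) ≈ 1.5.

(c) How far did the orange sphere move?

2.7

The orange sphere moved from about (8.0, 2.4) to (5.5, 1.5), a distance of √(2.5² + 0.9²) ≈ 2.7.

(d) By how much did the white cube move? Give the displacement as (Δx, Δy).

(1.2, 0.2)

The white cube started near (5.0, 8.4) and ended near (6.2, 8.6).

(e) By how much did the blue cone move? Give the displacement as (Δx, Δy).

(-1.7, 0.5)

The blue cone was at about (6.7, 7.5) and moved to about (5.0, 8.0).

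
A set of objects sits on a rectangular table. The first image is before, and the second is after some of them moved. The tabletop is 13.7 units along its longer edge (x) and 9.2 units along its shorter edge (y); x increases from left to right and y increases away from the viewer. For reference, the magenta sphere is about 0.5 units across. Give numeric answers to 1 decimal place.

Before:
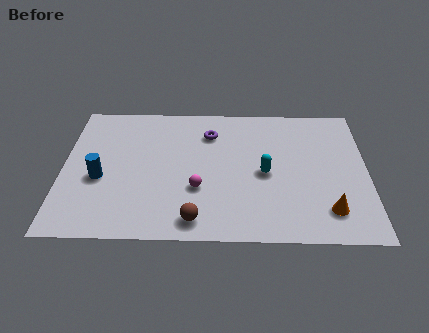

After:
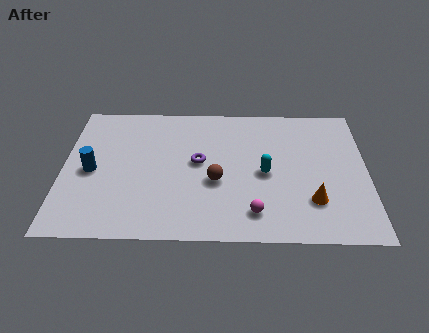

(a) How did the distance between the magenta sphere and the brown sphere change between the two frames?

+0.6

They were about 2.0 units apart before and 2.6 after — 0.6 units further apart.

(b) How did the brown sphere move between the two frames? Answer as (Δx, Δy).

(0.9, 2.5)

From the two frames, the brown sphere sits at roughly (6.0, 1.2) before and (6.9, 3.7) after.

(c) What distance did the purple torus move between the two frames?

2.1

From (6.6, 7.0) to (6.1, 5.0), the purple torus covered √(0.5² + 2.0²) ≈ 2.1 units.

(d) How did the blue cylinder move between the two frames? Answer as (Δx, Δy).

(-0.4, 0.5)

The blue cylinder started near (1.7, 3.8) and ended near (1.3, 4.3).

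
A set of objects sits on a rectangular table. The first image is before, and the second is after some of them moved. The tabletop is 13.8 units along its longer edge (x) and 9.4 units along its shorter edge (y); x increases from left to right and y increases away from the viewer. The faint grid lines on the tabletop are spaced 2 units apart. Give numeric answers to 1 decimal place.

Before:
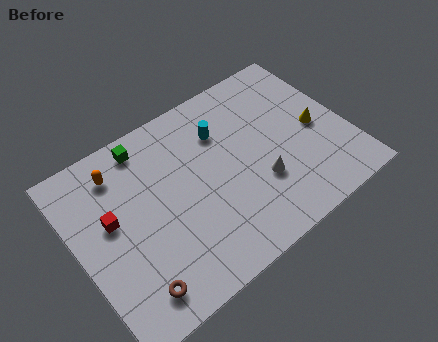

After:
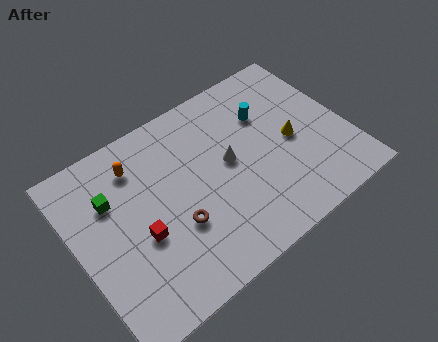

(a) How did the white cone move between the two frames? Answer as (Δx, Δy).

(-1.2, 1.9)

The white cone started near (9.0, 3.1) and ended near (7.8, 5.0).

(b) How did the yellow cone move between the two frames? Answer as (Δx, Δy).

(-1.3, 0.0)

The yellow cone was at about (12.3, 4.4) and moved to about (11.0, 4.4).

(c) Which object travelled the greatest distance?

the brown torus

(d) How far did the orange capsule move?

0.9

The orange capsule moved from about (2.6, 7.6) to (3.5, 7.4), a distance of √(0.9² + 0.2²) ≈ 0.9.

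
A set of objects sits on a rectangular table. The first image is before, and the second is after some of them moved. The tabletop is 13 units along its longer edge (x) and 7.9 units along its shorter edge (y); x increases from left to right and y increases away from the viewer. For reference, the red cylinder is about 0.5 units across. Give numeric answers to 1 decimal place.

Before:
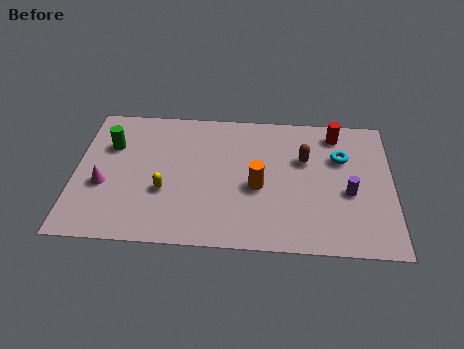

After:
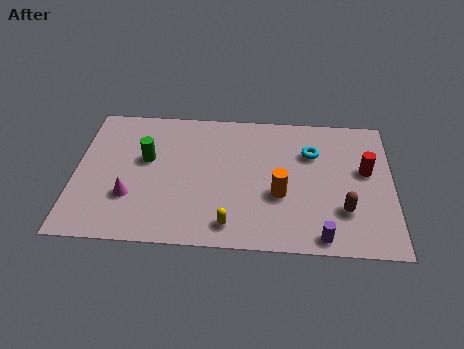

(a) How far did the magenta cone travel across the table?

1.3

The magenta cone moved from about (1.2, 3.1) to (2.3, 2.5), a distance of √(1.1² + 0.6²) ≈ 1.3.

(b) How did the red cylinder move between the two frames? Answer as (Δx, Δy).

(1.2, -2.1)

From the two frames, the red cylinder sits at roughly (10.7, 6.7) before and (11.9, 4.6) after.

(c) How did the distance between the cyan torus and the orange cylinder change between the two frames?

-1.1

They were about 3.9 units apart before and 2.8 after — 1.1 units closer together.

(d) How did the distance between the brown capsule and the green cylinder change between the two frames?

+0.4

Before: roughly 8.0 units apart; after: 8.4. That's 0.4 units further apart.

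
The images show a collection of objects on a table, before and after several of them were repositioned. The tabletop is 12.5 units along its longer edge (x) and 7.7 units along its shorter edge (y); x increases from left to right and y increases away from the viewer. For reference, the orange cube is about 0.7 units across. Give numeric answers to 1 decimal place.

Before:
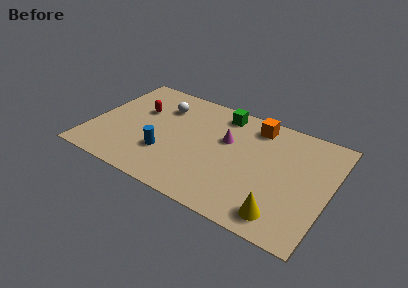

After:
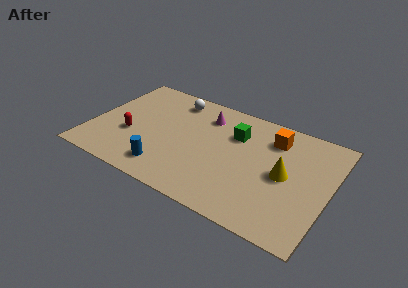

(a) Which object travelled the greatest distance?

the yellow cone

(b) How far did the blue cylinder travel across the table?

1.0

The blue cylinder moved from about (4.1, 2.4) to (4.3, 1.4), a distance of √(0.2² + 1.0²) ≈ 1.0.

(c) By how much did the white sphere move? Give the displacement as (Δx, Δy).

(0.5, 0.8)

The white sphere started near (3.4, 5.7) and ended near (3.9, 6.5).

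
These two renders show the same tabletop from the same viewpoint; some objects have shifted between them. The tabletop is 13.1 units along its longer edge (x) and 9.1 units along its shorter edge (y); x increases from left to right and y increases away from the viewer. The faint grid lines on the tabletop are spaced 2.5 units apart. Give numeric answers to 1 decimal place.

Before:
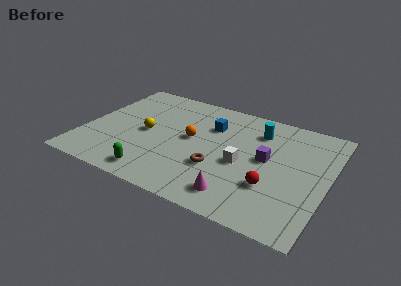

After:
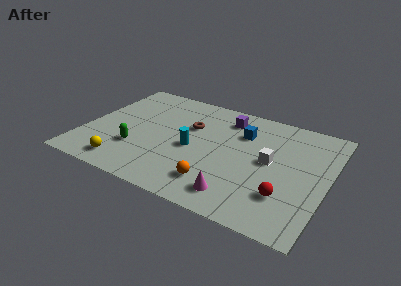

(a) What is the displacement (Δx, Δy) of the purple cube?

(-2.5, 2.5)

From the two frames, the purple cube sits at roughly (9.8, 4.9) before and (7.3, 7.4) after.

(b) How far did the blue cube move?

1.7

The blue cube was near (6.6, 6.4) before and (8.3, 6.5) after, so it travelled √(1.7² + 0.1²) ≈ 1.7 units.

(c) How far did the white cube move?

1.6

The white cube moved from about (8.6, 4.0) to (10.0, 4.8), a distance of √(1.4² + 0.8²) ≈ 1.6.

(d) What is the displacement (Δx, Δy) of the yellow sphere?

(-0.7, -3.1)

The yellow sphere was at about (3.3, 4.4) and moved to about (2.6, 1.3).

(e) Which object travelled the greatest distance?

the cyan cylinder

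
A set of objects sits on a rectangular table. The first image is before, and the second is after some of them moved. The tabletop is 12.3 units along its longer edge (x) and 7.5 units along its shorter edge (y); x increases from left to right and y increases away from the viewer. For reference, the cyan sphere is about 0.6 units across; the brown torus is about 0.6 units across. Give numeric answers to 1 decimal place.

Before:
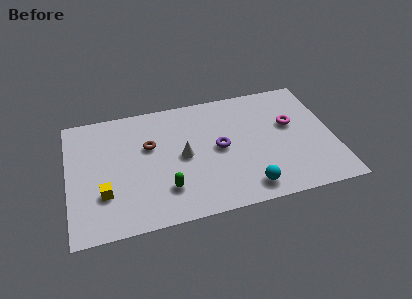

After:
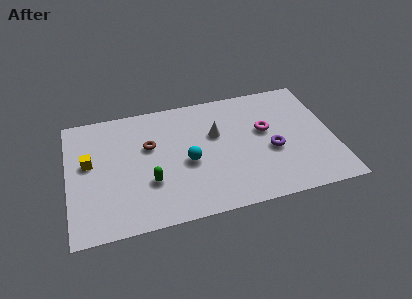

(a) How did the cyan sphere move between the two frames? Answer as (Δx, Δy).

(-2.6, 2.2)

From the two frames, the cyan sphere sits at roughly (8.1, 1.1) before and (5.5, 3.3) after.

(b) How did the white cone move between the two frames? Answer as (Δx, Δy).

(1.6, 1.0)

The white cone was at about (5.3, 3.7) and moved to about (6.9, 4.7).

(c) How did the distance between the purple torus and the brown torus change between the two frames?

+2.5

The distance was about 3.3 in the first image and 5.8 in the second, so they moved 2.5 units further apart.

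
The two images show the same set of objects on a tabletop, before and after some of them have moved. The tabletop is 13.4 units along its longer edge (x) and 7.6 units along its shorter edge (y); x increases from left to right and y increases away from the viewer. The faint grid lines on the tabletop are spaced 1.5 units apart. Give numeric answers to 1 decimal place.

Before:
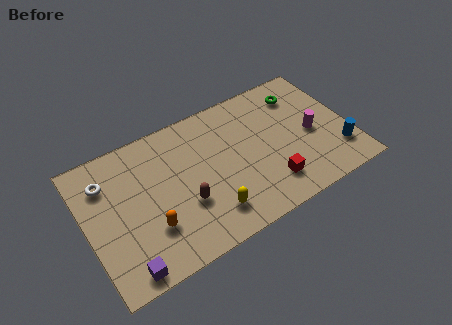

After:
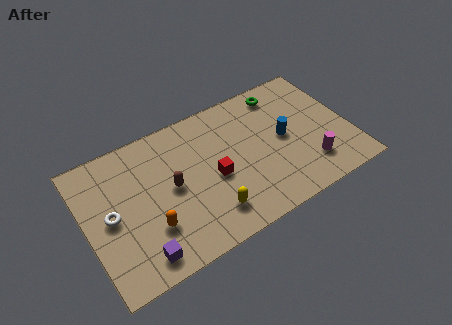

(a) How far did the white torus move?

1.9

The white torus was near (1.2, 5.7) before and (1.2, 3.8) after, so it travelled √(0.0² + 1.9²) ≈ 1.9 units.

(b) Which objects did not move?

the orange capsule and the yellow capsule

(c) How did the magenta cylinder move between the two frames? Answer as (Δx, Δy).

(-0.4, -1.7)

The magenta cylinder started near (11.5, 3.5) and ended near (11.1, 1.8).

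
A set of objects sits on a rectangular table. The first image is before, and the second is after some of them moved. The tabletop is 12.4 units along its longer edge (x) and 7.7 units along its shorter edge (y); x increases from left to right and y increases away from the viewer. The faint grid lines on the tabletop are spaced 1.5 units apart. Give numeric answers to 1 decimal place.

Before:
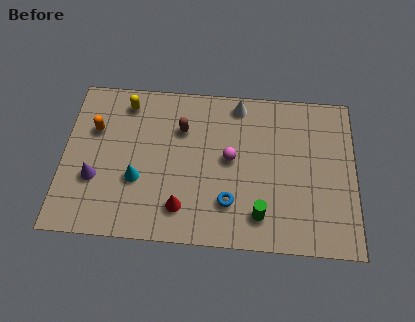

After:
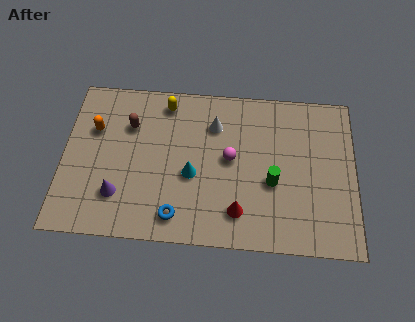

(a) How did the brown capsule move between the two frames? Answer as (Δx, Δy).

(-2.2, 0.0)

The brown capsule was at about (5.0, 5.4) and moved to about (2.8, 5.4).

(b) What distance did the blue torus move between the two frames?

2.3

The blue torus was near (7.1, 2.0) before and (4.9, 1.2) after, so it travelled √(2.2² + 0.8²) ≈ 2.3 units.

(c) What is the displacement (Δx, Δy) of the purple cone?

(1.0, -0.7)

From the two frames, the purple cone sits at roughly (1.4, 2.7) before and (2.4, 2.0) after.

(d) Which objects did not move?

the orange capsule and the magenta sphere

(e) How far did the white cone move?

1.5

From (7.4, 6.8) to (6.4, 5.7), the white cone covered √(1.0² + 1.1²) ≈ 1.5 units.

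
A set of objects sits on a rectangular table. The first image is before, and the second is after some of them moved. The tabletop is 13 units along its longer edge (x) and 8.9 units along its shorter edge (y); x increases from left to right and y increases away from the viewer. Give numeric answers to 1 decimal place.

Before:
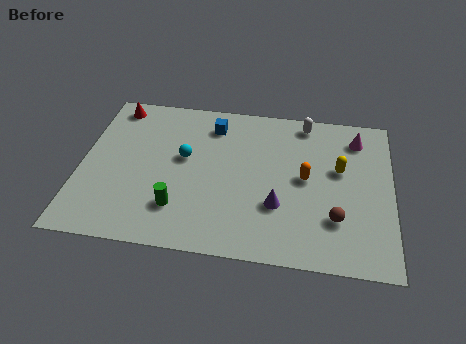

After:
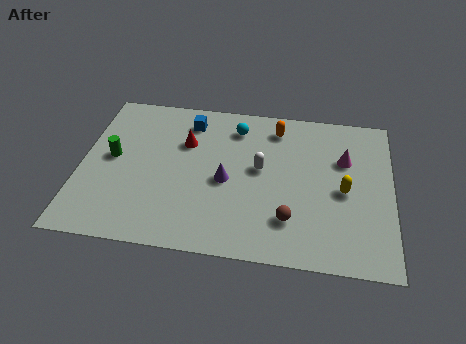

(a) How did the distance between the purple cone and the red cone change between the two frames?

-5.9

They were about 8.6 units apart before and 2.7 after — 5.9 units closer together.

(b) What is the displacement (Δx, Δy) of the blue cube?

(-1.0, 0.1)

The blue cube started near (5.4, 7.2) and ended near (4.4, 7.3).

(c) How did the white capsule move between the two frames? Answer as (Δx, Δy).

(-1.8, -3.0)

The white capsule was at about (9.3, 7.9) and moved to about (7.5, 4.9).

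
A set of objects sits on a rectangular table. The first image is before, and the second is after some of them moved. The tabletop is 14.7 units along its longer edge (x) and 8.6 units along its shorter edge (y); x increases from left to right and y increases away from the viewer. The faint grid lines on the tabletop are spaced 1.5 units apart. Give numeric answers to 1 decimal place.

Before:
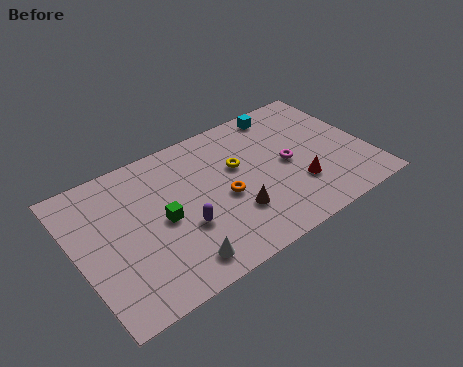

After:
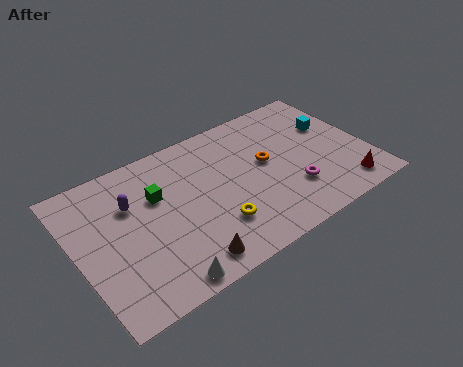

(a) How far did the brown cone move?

3.0

From (7.6, 2.6) to (4.9, 1.2), the brown cone covered √(2.7² + 1.4²) ≈ 3.0 units.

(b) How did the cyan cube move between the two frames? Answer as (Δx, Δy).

(2.2, -2.1)

From the two frames, the cyan cube sits at roughly (11.1, 7.6) before and (13.3, 5.5) after.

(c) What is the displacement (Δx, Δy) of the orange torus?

(2.4, 1.0)

The orange torus was at about (7.3, 3.8) and moved to about (9.7, 4.8).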